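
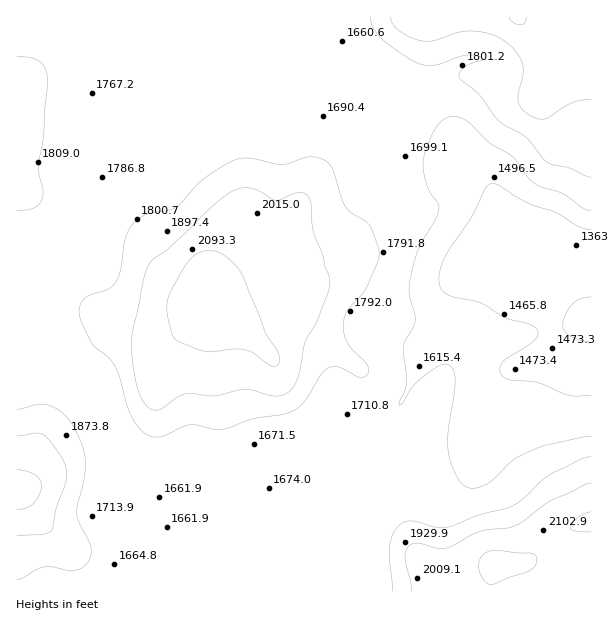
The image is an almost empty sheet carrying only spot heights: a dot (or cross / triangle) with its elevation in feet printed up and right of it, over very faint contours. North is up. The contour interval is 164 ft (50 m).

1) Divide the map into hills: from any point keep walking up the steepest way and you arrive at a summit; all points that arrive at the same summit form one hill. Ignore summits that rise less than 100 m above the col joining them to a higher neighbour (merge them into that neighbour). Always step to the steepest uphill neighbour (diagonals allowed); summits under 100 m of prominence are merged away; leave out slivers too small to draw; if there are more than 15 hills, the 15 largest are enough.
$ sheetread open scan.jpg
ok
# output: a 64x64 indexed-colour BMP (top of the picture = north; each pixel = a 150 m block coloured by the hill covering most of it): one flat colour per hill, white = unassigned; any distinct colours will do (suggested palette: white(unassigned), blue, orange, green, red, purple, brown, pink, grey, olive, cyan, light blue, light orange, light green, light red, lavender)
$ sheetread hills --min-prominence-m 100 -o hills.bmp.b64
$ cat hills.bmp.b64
<image width="64" height="64" href="data:image/bmp;base64,Qk12CAAAAAAAAHYAAAAoAAAAQAAAAEAAAAABAAQAAAAAAAAIAAATCwAAEwsAABAAAAAAAAAA////ALR3HwAOf/8ALKAsACgn1gC9Z5QAS1aMAMJ34wB/f38AIr28AM++FwDox64AeLv/AIrfmACWmP8A1bDFAERERERERERERERERERERERERCIiIiIiIiIiIiIiIiIiREREREREREREREREREREREREIiIiIiIiIiIiIiIiIiJERERERERERERERERERERERERCIiIiIiIiIiIiIiIiIkREREREREREREREREREREREREIiIiIiIiIiIiIiIiIiRERERERERERERERERERERERERCIiIiIiIiIiIiIiIiJEREREREREREREREREREREREREIiIiIiIiIiIiIiIiIkREREREREREREREREREREREREQiIiIiIiIiIiIiIiIiRERERERERERERERERBFERERERCIiIiIiIiIiIiIiIiJEREREREREREREREQRERFEREREIiIiIiIiIiIiIiIiIkREREREREREREREERERERREREQiIiIiIiIiIiIiIiIiRERERERERERERBEREREREUREQiIiIiIiIiIiIiIiIiJEREREREREREERERERERERFERCIiIiIiIiIiIiIiIiIkRERERERERBERERERERERERREIiIiIiIiIiIiIiIiIiREREREREQREREREREREREREUQiIiIiIiIiIiIiIiIiJEREREREQRERERERERERERERFCIiIiIiIiIiIiIiIiIkREREREQRERERERERERERERERQiIiIiIiIiIiIiIiIiRERERERBERERERERERERERERESIiIiIiIiIiIiIiIiJEREREREEREREREREREREREREREiIiIiIiEREiIiIiIkREREREEREREREREREREREREREREiIiIiIRESIiIiIiREREREQRERERERERERERERERERERIiIiIhEREiIiIiJERERERBEREREREREREREREREREREiIiIiIRESIiIiIkRERERBERERERERERERERERERERERIiIiIhERIiIiIiREREQRERERERERERERERERERERERESIiIiIREiIiIiIUREERERERERERERERERERERERERERIiIiIiESIiIiIhEREREREREREREREREREREREREREREiIiIiIiIiIiIiERERERERERERERERERERERERERERERIiIiIiIiIiIiIREREREREREREREREREREREREREREREiIiIiIiIiIiIRERERERERERERERERERERERERERERERIiIiIiIiIiERERERERERERERERERERERERERERERERESIiIiIiIiEREREREREREREREREREREREREREREREREREiIiIiIiEREREREREREREREREREREREREREREREREREREiIiIiIRERERERERERERERERERERERERERERERERERESIiIiIhERERERERERERERERERERERERERERERERERERIiIiIiEREREREREREREREREREREREREREREREREREREiIiIiERERERERERERERERERERERERERERERERERERERIiIiEREREREREREREREREREREREREREREREREREREREiIiIREREREREREREREREREREREREREREREREREREREREiIRERERERERERERERERERERERERERERERERERERERERERERETMRERERERERERERERERERERERERERERERERERERETMzMxEREREREREREREREREREREREREREREREREREREzMzMzERERERERERERERERERERERERERERERERERERMzMzMzMREREREREREREREREREREREREREREREREREREzMzMzMxERERERERERERERERERERERERERERERERERETMzMzMzERERERERERERERERERERERERERERERERERETMzMzMzMRERERERERERERERERERERERERERERERERERMzMzMzMxEREREREREREREREREREREREREREREREREREzMzMzMzEREREREREREREREREREREREREREREREREREzMzMzMzMRERERERERERERERERERERERERERMzMzEREzMzMzMzMxERERERERERERERERERERERERERMzMzMxEzMzMzMzMzERERERERERERERERERERERERERMzMzMzMzMzMzMzMzMRERERERERERERERERERERERERMzMzMzMzMzMzMzMzMxERERERERERERERERERERERERMzMzMzMzMzMzMzMzMzERERERERERERERERERERERERMzMzMzMzMzMzMzMzMzMRERERERERERERERERERERERMzMzMzMzMzMzMzMzMzMxERERERERERERERERERERETMzMzMzMzMzMzMzMzMzMzEREREREREREREREREREREzMzMzMzMzMzMzMzMzMzMzMRERERERERERERERERERMzMzMzMzMzMzMzMzMzMzMzMxEREREREREREREREREzMzMzMzMzMzMzMzMzMzMzMzMzERERERERERERERERMzMzMzMzMzMzMzMzMzMzMzMzMzMRERERERERERERETMzMzMzMzMzMzMzMzMzMzMzMzMzMxERERERERERERMzMzMzMzMzMzMzMzMzMzMzMzMzMzMzERERERERERETMzMzMzMzMzMzMzMzMzMzMzMzMzMzMzMRERERERERMzMzMzMzMzMzMzMzMzMzMzMzMzMzMzMzMxEREREzMzMzMzMzMzMzMzMzMzMzMzMzMzMzMzMzMzMz"/>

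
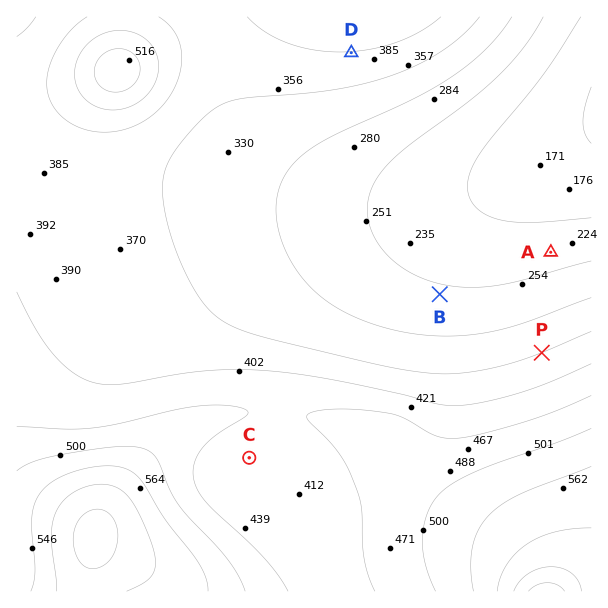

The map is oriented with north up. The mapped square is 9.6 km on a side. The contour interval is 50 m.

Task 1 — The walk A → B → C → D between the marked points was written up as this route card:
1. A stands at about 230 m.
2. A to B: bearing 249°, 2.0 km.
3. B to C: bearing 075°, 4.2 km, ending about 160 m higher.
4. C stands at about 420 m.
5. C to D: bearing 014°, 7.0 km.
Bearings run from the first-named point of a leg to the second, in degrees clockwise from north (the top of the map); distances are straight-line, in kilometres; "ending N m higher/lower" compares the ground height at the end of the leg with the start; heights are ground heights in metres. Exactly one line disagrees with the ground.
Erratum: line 3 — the bearing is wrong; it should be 229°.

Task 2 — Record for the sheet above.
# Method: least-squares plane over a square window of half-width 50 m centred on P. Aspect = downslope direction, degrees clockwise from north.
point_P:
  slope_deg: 5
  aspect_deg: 338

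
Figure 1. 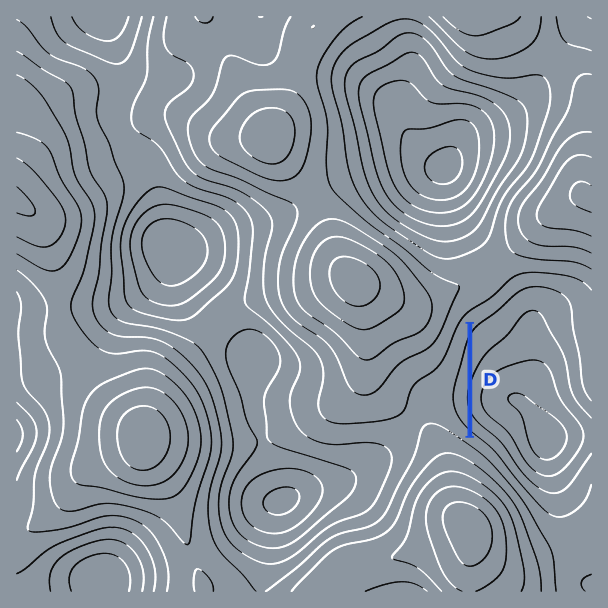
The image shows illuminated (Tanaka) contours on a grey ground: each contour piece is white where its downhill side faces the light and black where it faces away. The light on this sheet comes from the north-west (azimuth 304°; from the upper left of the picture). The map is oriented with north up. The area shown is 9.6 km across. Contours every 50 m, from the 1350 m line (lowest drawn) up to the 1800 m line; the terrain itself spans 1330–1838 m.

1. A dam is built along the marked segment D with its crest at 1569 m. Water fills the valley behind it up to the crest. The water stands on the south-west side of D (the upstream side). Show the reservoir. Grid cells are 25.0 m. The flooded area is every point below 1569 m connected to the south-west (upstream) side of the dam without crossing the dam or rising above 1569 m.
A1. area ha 40.8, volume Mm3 9.39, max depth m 66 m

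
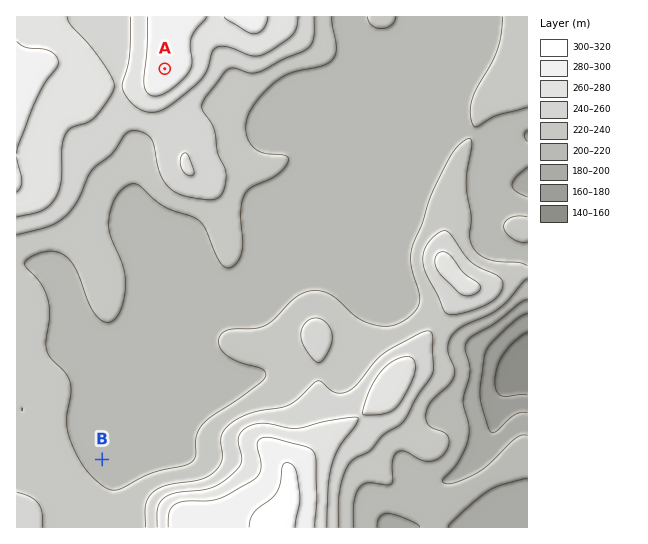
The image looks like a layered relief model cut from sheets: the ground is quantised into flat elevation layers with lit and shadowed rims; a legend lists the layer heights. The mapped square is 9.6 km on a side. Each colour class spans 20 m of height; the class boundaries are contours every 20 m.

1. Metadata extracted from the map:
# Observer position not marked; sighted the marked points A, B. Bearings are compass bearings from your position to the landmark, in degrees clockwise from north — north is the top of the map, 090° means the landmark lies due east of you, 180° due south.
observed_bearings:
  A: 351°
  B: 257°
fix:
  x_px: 222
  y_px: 432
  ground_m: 240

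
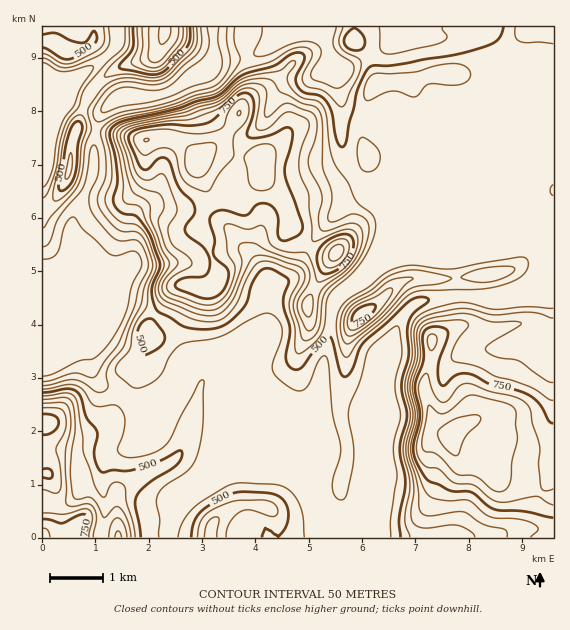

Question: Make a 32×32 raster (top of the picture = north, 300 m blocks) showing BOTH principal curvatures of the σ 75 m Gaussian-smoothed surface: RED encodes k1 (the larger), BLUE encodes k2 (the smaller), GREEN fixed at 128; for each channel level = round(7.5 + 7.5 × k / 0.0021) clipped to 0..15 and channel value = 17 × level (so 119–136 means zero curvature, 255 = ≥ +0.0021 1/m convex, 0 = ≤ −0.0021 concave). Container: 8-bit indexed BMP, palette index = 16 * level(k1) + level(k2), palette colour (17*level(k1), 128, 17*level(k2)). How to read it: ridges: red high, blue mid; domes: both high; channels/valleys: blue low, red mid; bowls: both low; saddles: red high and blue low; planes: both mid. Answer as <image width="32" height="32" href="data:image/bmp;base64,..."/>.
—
<image width="32" height="32" href="data:image/bmp;base64,Qk02CAAAAAAAADYEAAAoAAAAIAAAACAAAAABAAgAAAAAAAAEAAATCwAAEwsAAAABAAAAAAAAAIAAABGAAAAigAAAM4AAAESAAABVgAAAZoAAAHeAAACIgAAAmYAAAKqAAAC7gAAAzIAAAN2AAADugAAA/4AAAACAEQARgBEAIoARADOAEQBEgBEAVYARAGaAEQB3gBEAiIARAJmAEQCqgBEAu4ARAMyAEQDdgBEA7oARAP+AEQAAgCIAEYAiACKAIgAzgCIARIAiAFWAIgBmgCIAd4AiAIiAIgCZgCIAqoAiALuAIgDMgCIA3YAiAO6AIgD/gCIAAIAzABGAMwAigDMAM4AzAESAMwBVgDMAZoAzAHeAMwCIgDMAmYAzAKqAMwC7gDMAzIAzAN2AMwDugDMA/4AzAACARAARgEQAIoBEADOARABEgEQAVYBEAGaARAB3gEQAiIBEAJmARACqgEQAu4BEAMyARADdgEQA7oBEAP+ARAAAgFUAEYBVACKAVQAzgFUARIBVAFWAVQBmgFUAd4BVAIiAVQCZgFUAqoBVALuAVQDMgFUA3YBVAO6AVQD/gFUAAIBmABGAZgAigGYAM4BmAESAZgBVgGYAZoBmAHeAZgCIgGYAmYBmAKqAZgC7gGYAzIBmAN2AZgDugGYA/4BmAACAdwARgHcAIoB3ADOAdwBEgHcAVYB3AGaAdwB3gHcAiIB3AJmAdwCqgHcAu4B3AMyAdwDdgHcA7oB3AP+AdwAAgIgAEYCIACKAiAAzgIgARICIAFWAiABmgIgAd4CIAIiAiACZgIgAqoCIALuAiADMgIgA3YCIAO6AiAD/gIgAAICZABGAmQAigJkAM4CZAESAmQBVgJkAZoCZAHeAmQCIgJkAmYCZAKqAmQC7gJkAzICZAN2AmQDugJkA/4CZAACAqgARgKoAIoCqADOAqgBEgKoAVYCqAGaAqgB3gKoAiICqAJmAqgCqgKoAu4CqAMyAqgDdgKoA7oCqAP+AqgAAgLsAEYC7ACKAuwAzgLsARIC7AFWAuwBmgLsAd4C7AIiAuwCZgLsAqoC7ALuAuwDMgLsA3YC7AO6AuwD/gLsAAIDMABGAzAAigMwAM4DMAESAzABVgMwAZoDMAHeAzACIgMwAmYDMAKqAzAC7gMwAzIDMAN2AzADugMwA/4DMAACA3QARgN0AIoDdADOA3QBEgN0AVYDdAGaA3QB3gN0AiIDdAJmA3QCqgN0Au4DdAMyA3QDdgN0A7oDdAP+A3QAAgO4AEYDuACKA7gAzgO4ARIDuAFWA7gBmgO4Ad4DuAIiA7gCZgO4AqoDuALuA7gDMgO4A3YDuAO6A7gD/gO4AAID/ABGA/wAigP8AM4D/AESA/wBVgP8AZoD/AHeA/wCIgP8AmYD/AKqA/wC7gP8AzID/AN2A/wDugP8A/4D/ALi253D4t4R3hZbohmV2lZZ2d3eHh4WVpYR1dYSEhIWFlZT5stWldYeGlMnXpqfJl4aHh4eHhJbImId2lpeGhpeUspKTtpV2dneFhKa4uLiWhoeYh4eFdManlnWHqKenl8mlhJSotqeGhYaGhIR0hIaHh5iHd3Zitaenl6a5l4d3yZWldIaGp9eohYeHh3eHh4eHl4eHdYHXlqenp5eHdoe0lYV1hXV1dseXhod3d4eHd3eHh4eEovqXuIaIh5eGhri3lJaYhnd1l6eGh4d3h4d3d5eHh4WB2Mi5h4eHmIeG2smEhZiGh3eGp4eHd3d3h4eGl4d3d2Cl55enmJiYh4W3+KWFl4aHh4aXh3d3h3eHh3anhneGgOfVdZioqKiolXW2tYOVloeGdpeHh4eHh4eXhaeWhoWh+qWEuId2hoV1cpOVhMipmIeGh4eHh4eWp5Z0tqaFhoHmxoSXhnaGhnZ3hoZ0hra2hnZ2hod3d4XHtnG1xXR3YaX3dHR1doeHh4eHd3ZzttqnhoaFhIZ3dIX3krP1cnOByPumhoeHhoZ2h3d3d3OV6IOElZaWhXZ1dPijsPrIgoDVyNfYx8fYyLaHd4d3dnO0s4aXuaaUloS1+5SQ2Pj3gYCBg5Rzc4OUhHeHh4eHg6X56tjZyYR0hYPm03CAg/jllKSTk5ODg4Z3h3eHd4d0Y6XHlZbppmNkYoL2toCBo9f499bn+PjYlIeWhoiGlmRSpKOFpqa1k4ans9j8toGFg4NzdHODhKW1h7eFh4aWdHPIqZe3hnSVybmksvr3k4WHh3d3h4d3hoaHx3SGhZeVpNiYqKZzl4WWqKhxg9a2hIeHh4eHh3d3h4fWg4OWqJakhoWVppaohoa3l4ZzpZWGh4eHh4eHd4eHhuL3kKantpZ1lpanl5aXppeXmIaGdYeHh4eHh4eHh4encPmScoW2x4OXuJZ2hqindpeGhpWVhoeHh4eHh4eHh5Zw96RwdafXc5bKqIaGqKiHdoaFlcqVh4eHh4eHd4eHh4H3tHCWyeq1xai4l5S4x6eHlnKWuJWHd4eHh4d3h4eHg9b4wPb5+fjXlpbFtHCmuLmXcaeGdoeHh3eHh4eHh4eHkfRgkZOElqa3xub7g4O5ubeRppZ2hoaHd3d3h4eHh4d09bVxcXBwcJV1pvrGk7WFtoKmx3aGp3WFhod3d3d3hoSR9qRyk7KAgWFzx9fGpGJzdITax8e3tse2hod3h3dxxoCQ9vb56oSBdXKyg6X4pnR1ccSGh5e3uLeWh4eHd+bp58aAhMf4uLSChbaEcrbno7PYpXV1hXV1hpeXloaGloWG2YCFqNnaloCWyZh1hIR0lOiGhnd3h4d2h3aoqKc="/>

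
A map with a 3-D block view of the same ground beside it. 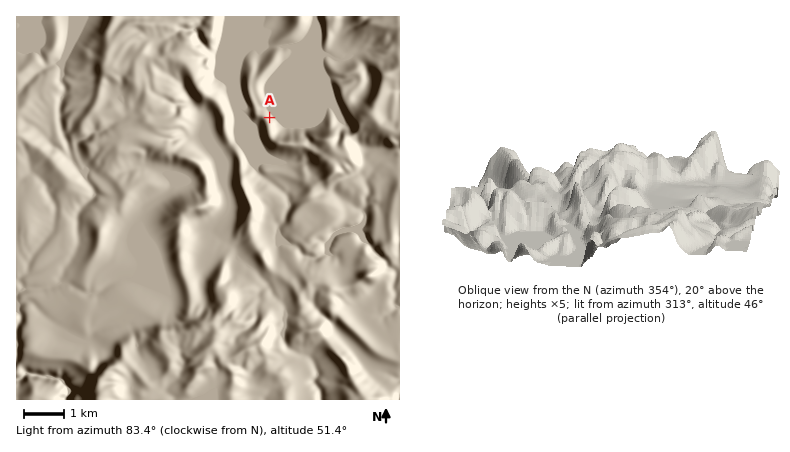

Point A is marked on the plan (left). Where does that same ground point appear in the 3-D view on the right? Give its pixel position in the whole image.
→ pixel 554 230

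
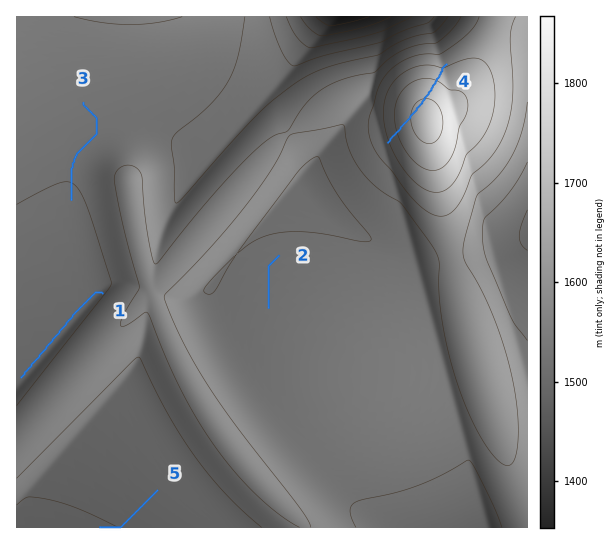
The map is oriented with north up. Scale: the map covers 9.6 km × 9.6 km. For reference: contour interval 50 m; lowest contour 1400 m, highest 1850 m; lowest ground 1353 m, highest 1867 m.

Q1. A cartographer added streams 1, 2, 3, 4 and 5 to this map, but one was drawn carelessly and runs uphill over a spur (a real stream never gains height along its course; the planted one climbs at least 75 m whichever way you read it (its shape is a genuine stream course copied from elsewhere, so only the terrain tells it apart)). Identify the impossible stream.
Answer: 4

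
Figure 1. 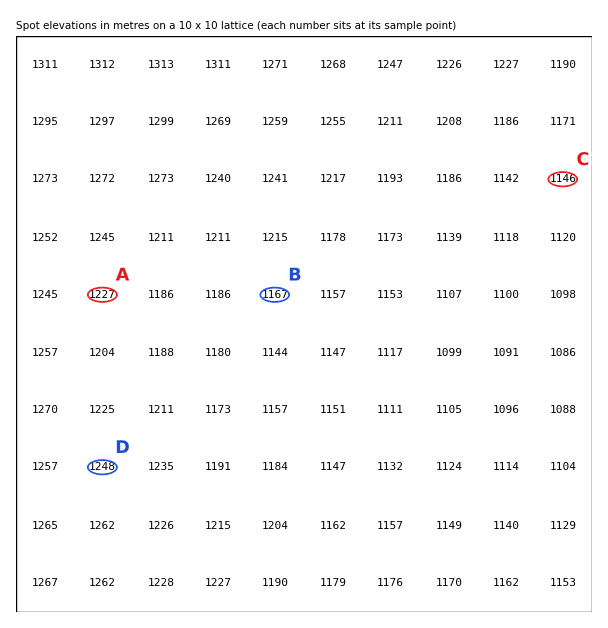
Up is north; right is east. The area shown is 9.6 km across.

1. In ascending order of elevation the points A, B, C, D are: C B A D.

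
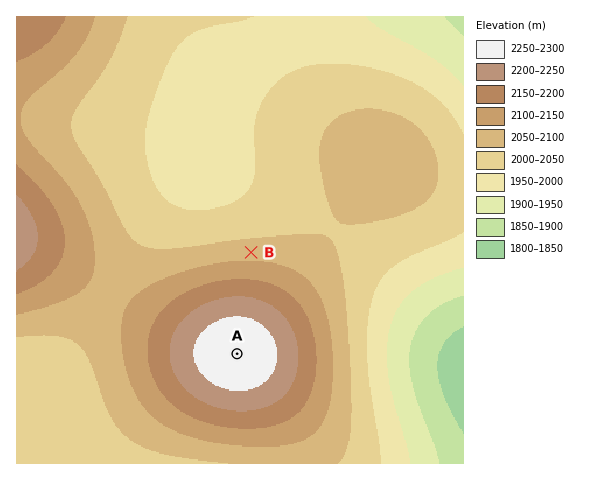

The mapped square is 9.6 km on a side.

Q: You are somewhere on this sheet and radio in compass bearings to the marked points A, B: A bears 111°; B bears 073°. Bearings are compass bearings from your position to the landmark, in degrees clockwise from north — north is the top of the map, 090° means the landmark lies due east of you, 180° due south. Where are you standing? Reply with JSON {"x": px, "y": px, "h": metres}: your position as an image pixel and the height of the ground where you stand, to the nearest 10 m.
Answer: {"x": 96, "y": 300, "h": 2090}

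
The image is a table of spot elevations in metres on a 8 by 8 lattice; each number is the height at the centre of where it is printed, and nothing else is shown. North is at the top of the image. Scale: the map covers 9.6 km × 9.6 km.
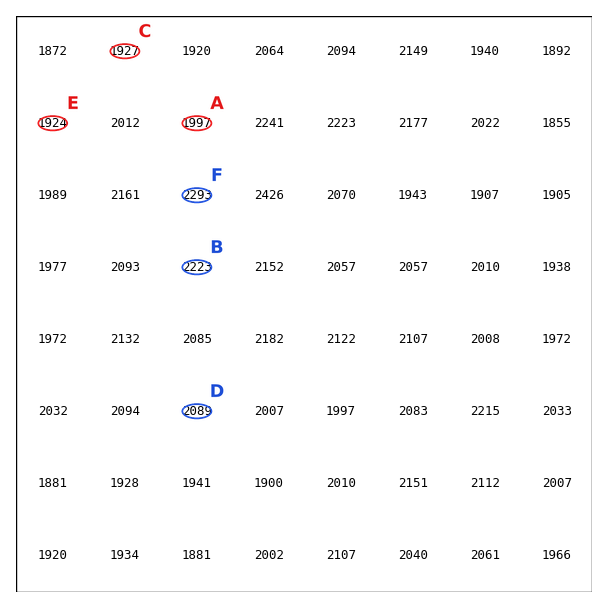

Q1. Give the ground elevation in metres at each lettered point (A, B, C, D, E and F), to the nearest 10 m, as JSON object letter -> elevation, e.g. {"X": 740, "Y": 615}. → {"A": 2000, "B": 2220, "C": 1930, "D": 2090, "E": 1920, "F": 2290}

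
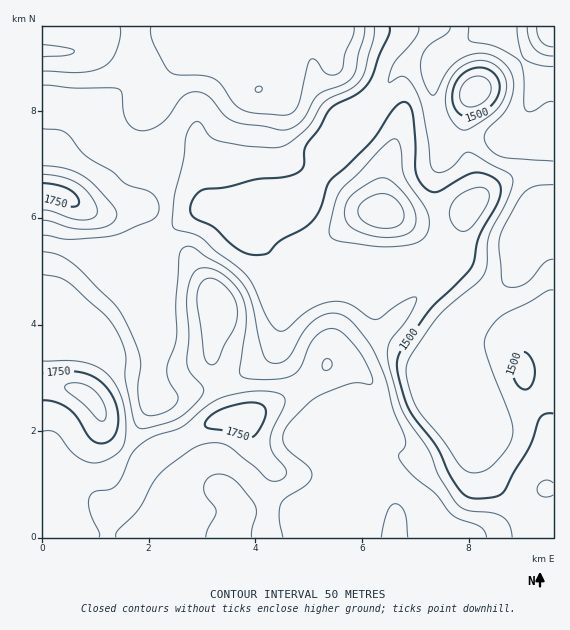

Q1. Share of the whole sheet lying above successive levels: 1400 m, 95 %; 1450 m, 86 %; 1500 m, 75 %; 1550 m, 60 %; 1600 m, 45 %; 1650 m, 28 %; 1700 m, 9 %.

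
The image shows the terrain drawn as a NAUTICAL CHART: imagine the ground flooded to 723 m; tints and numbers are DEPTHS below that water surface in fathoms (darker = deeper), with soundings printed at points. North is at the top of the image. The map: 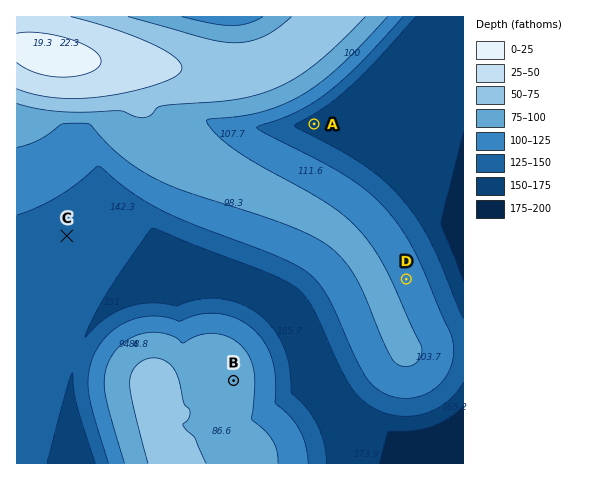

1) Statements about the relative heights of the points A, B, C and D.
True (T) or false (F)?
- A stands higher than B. F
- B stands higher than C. T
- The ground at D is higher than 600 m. F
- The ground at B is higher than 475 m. T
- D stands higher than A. T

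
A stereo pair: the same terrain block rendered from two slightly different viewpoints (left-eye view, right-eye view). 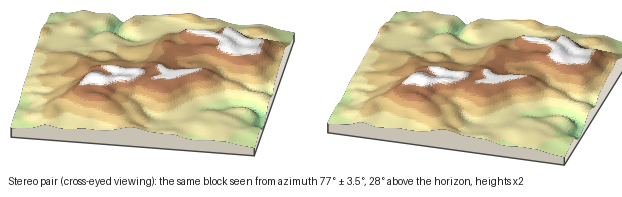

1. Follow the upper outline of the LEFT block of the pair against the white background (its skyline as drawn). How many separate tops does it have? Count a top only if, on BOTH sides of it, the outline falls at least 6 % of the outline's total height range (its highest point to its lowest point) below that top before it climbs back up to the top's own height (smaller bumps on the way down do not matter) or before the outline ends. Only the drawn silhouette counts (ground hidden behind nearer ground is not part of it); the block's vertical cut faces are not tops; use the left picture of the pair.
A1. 2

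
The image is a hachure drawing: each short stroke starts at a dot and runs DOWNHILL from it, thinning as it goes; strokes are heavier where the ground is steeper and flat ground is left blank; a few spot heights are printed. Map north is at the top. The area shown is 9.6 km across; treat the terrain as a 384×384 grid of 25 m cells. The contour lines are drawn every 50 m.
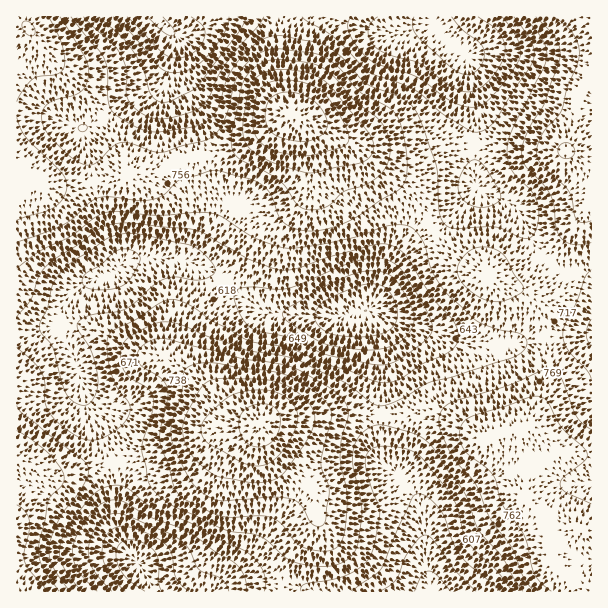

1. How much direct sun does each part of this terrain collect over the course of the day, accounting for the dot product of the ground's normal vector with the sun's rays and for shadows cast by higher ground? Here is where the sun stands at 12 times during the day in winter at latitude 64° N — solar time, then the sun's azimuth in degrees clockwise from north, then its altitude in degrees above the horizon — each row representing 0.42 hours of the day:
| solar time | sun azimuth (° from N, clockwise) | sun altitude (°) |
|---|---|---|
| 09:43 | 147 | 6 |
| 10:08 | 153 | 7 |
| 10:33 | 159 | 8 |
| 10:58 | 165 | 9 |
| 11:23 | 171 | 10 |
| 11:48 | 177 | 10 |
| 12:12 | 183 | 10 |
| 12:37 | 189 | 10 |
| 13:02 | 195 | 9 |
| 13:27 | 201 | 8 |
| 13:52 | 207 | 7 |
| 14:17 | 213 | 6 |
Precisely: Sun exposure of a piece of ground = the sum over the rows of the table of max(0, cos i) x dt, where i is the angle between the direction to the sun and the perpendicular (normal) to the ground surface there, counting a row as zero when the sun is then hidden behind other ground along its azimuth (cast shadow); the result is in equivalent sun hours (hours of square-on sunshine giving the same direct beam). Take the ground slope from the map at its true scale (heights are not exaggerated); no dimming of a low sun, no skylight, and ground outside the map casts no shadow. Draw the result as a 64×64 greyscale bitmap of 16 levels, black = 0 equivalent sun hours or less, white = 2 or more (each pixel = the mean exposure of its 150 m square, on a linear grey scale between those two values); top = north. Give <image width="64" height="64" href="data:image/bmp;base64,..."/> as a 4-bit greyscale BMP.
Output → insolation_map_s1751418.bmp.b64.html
<image width="64" height="64" href="data:image/bmp;base64,Qk12CAAAAAAAAHYAAAAoAAAAQAAAAEAAAAABAAQAAAAAAAAIAAATCwAAEwsAABAAAAAAAAAAAAAAABEREQAiIiIAMzMzAERERABVVVUAZmZmAHd3dwCIiIgAmZmZAKqqqgC7u7sAzMzMAN3d3QDu7u4A////ADIREQAAAAEliaqZh2VVVVZ4iaqrqph2eJmqvMzMuodkIRERERERESV4iZmYh3ZniavMy7uph3eJqqu7u6qYdlQyIREiIiIiRWZ3iZmYh3irzd3Muph3iJmru7upiHZlVFQzMzMzM0VnZmeJq7qYiazMzMuph3iJmaq7uph2ZlVVdlVVVVVWeKqYiJq8y6mZq7u7qYiIiImZmqqqqHZVVneHd3ZmZ3ib3cu7vN3LqZmaqqmHd3eIiIiJmqqpdlVniGeIiIiIms7//u7u7cuqmZmZmHZmd3iIiIiJqpl2VWZmRXiZmZm87//////tzLqpiHd2ZmZ3eIiId4iZmHZlVUQ0V4qqq73v/////tzMu6mHZmZmZmZ4iYh3eImYd2VDIiNGiru8zd3d3u7dy7u7qYdmZmVURWd4iIiIiIh2VDIiNFeKq7zdzLqru7u7u8y6h3ZmVUM0VniJmYh3ZlVEMzNFZ4iZq8y6mIiZqqq7zMqXZlVEQ0RGeJqqmHZURFVVRGd2ZmeJqphmZ4mZmavMuodlRERERFZ5qrqphlRFVmZmd2VERWZ4dmZ3iZmau7u6h2VERERWZ4mqu6mHZlVmd3dmVDIiNFZmZ4maqpq7u7qYdlVVVniZmZqrqod3ZmZ3d0MiEREjNFVoiZmZmaq7uqmHZmZ4m7uqqZmZh3d2ZmZVEREAARIzNFZ4iIiIiaqqmYh2aJq8zLuph3d3d3d2VDIBEQEREiMzRFZmZ3d3iIiJiHd4mqq7qZdlVVZmd2UyEQERESIjMzM0RERVVWZmZnd3d4iIiImHdlMiM0VVVDIRISIiIzREREQzMzNERDNFVVVWZmZmZmZUMhERIjRDMyIzMzMzNFZlVEMiIzMhERIiIjNERDM0REMhEAARIjNERFVVQzM0Z4d2VDMyIhAAAAERESIiIRIzMhABEBERI0RFZmVDMzV4qph1QzIRAAAAAAAAEREAERIiEREQEREjREVVVEQ0Rnm7uodTIRAAAAAAAAAAAAABERIiIRERESM0RTMzREVniau6hkIQAAAAAAAAAAAAABERESIiIiESIjMzIiNFZnd3eIhkMQAAAAAAAAAAAAAAAREREjMzIiIiIiIiI1Z3d2VEREIQAAAAAAAAAAAAAAABEREiNERDMzMyIjMzVniGUyEREQAAAAAAAAAAAAAAAAERIjRVVVVVREQzVERWd2UxAAAAAAAAAAAAAAAAAAAAASM0Vnd3eHdlVVV2ZVZlQhAAAAAAAAAAAAAAAAAAAAESNWd4iYiIiHd3d4iHVEMhAAAAABEAAAAAAAAAAAAAEjRniZmZqZmId3iImYdUIhEAAAARERAAAAAAARERESI0V4mruqqqmId2d4iIh1QyERERERERERAAABNFZmZVVVV5qqq6qZmId2VWeHd3ZUMiERERERESIiEjVneJmYiHeJqqqqmYh3ZlREVnd3iHZUMyIiERESIzV4iZmZqqqqqqqqqZh3dmVURERWeImaqYdkMzIREiM0aJqqu7qru8zMy6mYdmVVVUM0VWZ5mqu7uYZUQzM0RWeJqqqru7vMzMzLqHZVREREQ0VneIqrvN3LmHZmZmZ4mqqqqqqrzN3dzMuYdUQzMzMzRXiaq7vM3dy7qpqqqqq7uqqqmrzN3d7cuphlQyIhEiNFeau7vMzdzM3d3d3My7qpmZmqvN3Mzdy6h2VCEQARIkV4q7qru7zM3u///t3LqYiHeJq7vMu7u6mHZUIQABEjRWeJqJmqqrzd7//+3LqYh3ZniaqqqpmZmYdlQxEAEjNFZmeHeJmZq83e7cy6qZh2ZmZ4mZmZmZmYh3ZDIRETRWZmZnd3iIiJvMy6qZiIh2Zmd4iJiHiZmZmHZlQyI0VniHdmZndmZneaqph3eIh3eIiZmIiHeJmqmHZlVURWZ4mZmXZmZlVVVWd3dmZ4iIiaq7upiIiZmamXZlVmZneIq7uqh2ZlQzMzRFVVVmeIiavN3MqpmqqqqYdlVWZ3d3iru7qYdlQyESM0RERFVneJq83d3Mu7u7qYdlVEVnd3d4mqqZh0MyEREjMzMzRFVWeJvd3d3cu7qYdmVERVZmZmZmd3dlMiERIiMyIREiIjNGerzMzMy6mGZVVERVVWZVVEREREQzIiIzMyEQAAAAATRomru7u6hkMzRERERVVERDMzIiM0MzNFVUMQAAAAABI1Z4mamYdUIiI0REQzMzMzMyIiI0RFVmd3UyEAAAAAEjRFZ3h2VDIREiNEMiEREjMyIiI0RWZ4mZhkIQAAAAASM0RVRDMiIRAAEiMiEAASIzMiNFVXeJqqmGQzIQAAASM0RDIRARERAAAAEREAAAEiMzNEVmeJmqqHZVVCEAARI0QzEAAAABEAAAAAAAAAARIjNERWd4iamYdmZlMhEREjMyEAAAAAAQAAAAAAAAABESIjM0VmeIiHZlVVQyEAASIhEAAAAAABEAAAAAAAABERESIzNFZ4h2VEREMyEAAAEREAAAAAAAAAAAAAARERIiIiIzNEV4iGUzMzMiEAAAAREAAAAAAAAAAAAAARIzMzQ0RFVVVoiHVCIREREAAAAREQAAAAAAAAAAAAASI0RVVVZ3d3ZniHUyIRAAEAARIzIhEAAAAAAAEQABIiM0RmeHeJqqmIh2QyIREAAAASNVVDIREAAAAAEjMzNENERXiZmrvMuph1MiEREAAAASRnd2VDIhAAABI0VmZmVEVWeKqrzdy6h2"/>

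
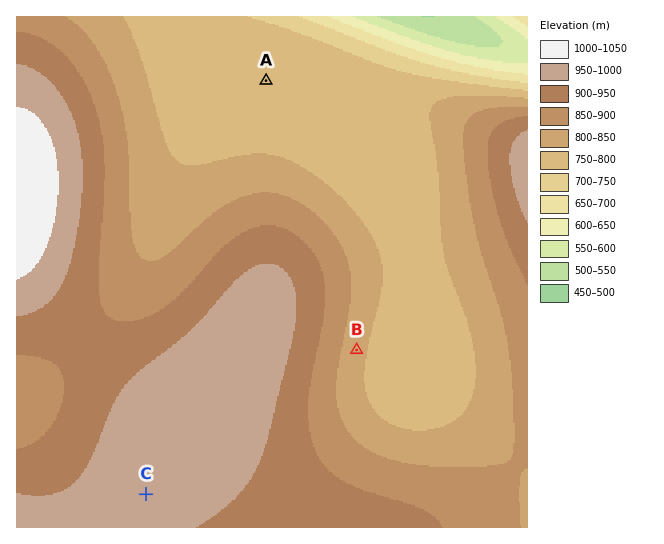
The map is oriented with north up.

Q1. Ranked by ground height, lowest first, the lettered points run A B C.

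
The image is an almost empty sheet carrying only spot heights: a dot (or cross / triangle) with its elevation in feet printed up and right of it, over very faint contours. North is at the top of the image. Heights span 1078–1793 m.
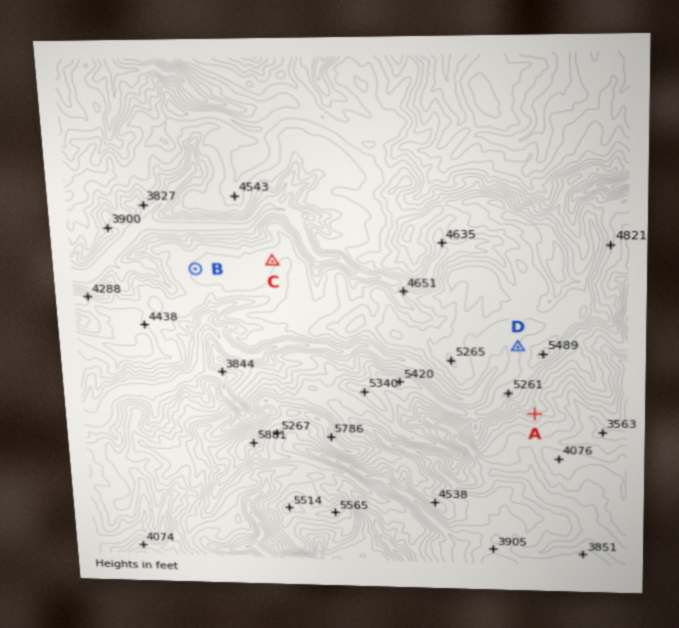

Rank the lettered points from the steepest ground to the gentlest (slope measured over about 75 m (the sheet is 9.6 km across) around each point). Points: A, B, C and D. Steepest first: A D C B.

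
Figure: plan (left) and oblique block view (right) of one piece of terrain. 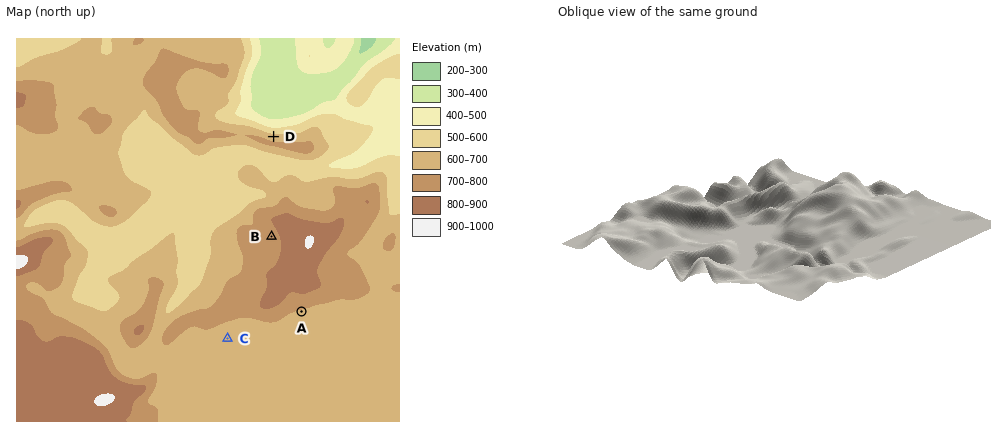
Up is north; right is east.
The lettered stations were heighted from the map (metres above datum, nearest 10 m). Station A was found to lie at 690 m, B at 740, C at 650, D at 640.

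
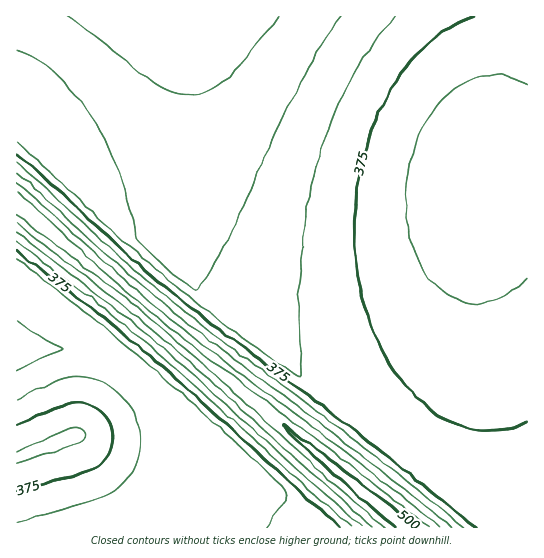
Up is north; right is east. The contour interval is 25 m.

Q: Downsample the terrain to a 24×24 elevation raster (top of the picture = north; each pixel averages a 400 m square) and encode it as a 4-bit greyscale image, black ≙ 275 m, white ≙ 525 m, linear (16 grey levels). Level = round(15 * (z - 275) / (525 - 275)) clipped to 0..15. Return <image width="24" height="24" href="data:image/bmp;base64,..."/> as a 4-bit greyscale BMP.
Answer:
<image width="24" height="24" href="data:image/bmp;base64,Qk2WAQAAAAAAAHYAAAAoAAAAGAAAABgAAAABAAQAAAAAACABAAATCwAAEwsAABAAAAAAAAAAAAAAABEREQAiIiIAMzMzAERERABVVVUAZmZmAHd3dwCIiIgAmZmZAKqqqgC7u7sAzMzMAN3d3QDu7u4A////AFRERERERFVovtp2ZmVVRERERFac7JdmZnZmVERERGnNuWZmZod3ZURERpzbhmZmZneHZUNEesynZWZmZlZmVDNHrLllVmZmZkVVVDV6y4ZVVmZmZjREQ1i8p1VVZmZ3djMzNYu5ZEVVZmd3dzM0abuFREVVZnd3dzNHm6dTNEVWZ3d3dzV6ynQzNEVWZ3eIiFi8lkMzNEVWZ3iIiJzJZDMzNEVWZ3iIiMyWQzMzM0RWZ4iIiLlkMzMzM0RWZ4iJmIVEMzIiM0RWZ4iJmFRDMyIiMzRVZ3iIiERDMiIiIzRFZ3iIiEQzMiIiIjRFZneIiEMzIiESIjNFVneIiDMyIhERIiNEVmd3dzMiEREREiM0RWZ3dyIhERERESIzRVZmZg=="/>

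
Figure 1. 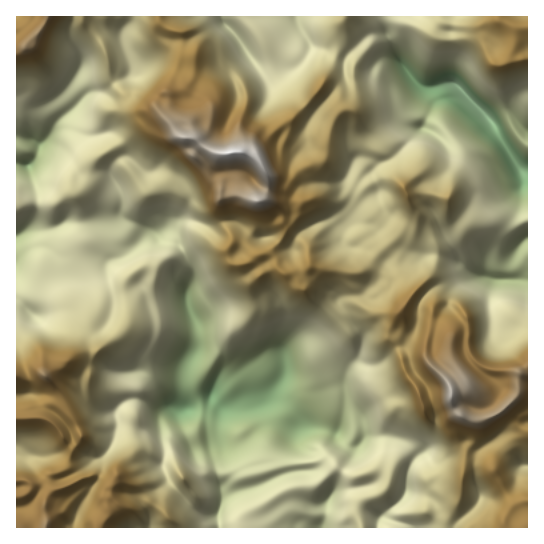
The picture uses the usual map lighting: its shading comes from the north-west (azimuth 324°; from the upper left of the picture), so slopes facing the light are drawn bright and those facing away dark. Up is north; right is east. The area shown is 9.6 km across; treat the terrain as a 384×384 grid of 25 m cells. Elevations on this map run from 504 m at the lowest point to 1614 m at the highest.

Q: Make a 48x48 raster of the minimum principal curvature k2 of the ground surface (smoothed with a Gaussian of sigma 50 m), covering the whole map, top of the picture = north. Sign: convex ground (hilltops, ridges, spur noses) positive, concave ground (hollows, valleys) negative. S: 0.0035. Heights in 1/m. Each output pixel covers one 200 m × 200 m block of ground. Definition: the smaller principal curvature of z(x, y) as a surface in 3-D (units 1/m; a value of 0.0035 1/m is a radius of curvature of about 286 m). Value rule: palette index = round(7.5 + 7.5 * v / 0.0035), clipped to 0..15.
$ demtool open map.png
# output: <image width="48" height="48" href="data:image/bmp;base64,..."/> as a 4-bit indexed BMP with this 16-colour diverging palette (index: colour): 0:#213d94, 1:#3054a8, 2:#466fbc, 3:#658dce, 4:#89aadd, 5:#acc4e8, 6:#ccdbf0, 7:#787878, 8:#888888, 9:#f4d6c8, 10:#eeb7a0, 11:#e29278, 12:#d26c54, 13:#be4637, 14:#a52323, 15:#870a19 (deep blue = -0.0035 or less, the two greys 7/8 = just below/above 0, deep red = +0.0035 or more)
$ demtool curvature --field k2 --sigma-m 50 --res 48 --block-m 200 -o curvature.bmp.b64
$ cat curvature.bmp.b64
<image width="48" height="48" href="data:image/bmp;base64,Qk32BAAAAAAAAHYAAAAoAAAAMAAAADAAAAABAAQAAAAAAIAEAAATCwAAEwsAABAAAAAAAAAAlD0hAKhUMAC8b0YAzo1lAN2qiQDoxKwA8NvMAHh4eACIiIgAyNb0AKC37gB4kuIAVGzSADdGvgAjI6UAGQqHAHV3QGhmVieYdTSXd3dnRYZzMzVWcWdYZzVmgEaHhyeHQwKIdneHU3hSFHilZgZndlF1RQaHVHeDSVBXd3ZlMHl2gBZUaFA0d1c3ZSJzNURBeFJCNoh4gDRGmARmZ2BWNndEJnBpd3UKdUV3YyVmdEhkaAeVaDKHNlNocyVLZlJJVkZ4eHQzWFV4eBSFWEO4MDMSRCAGZmNWJVZniHdmeINXiGJFRlOXM1ZkRUYDeJN0NVZmeHZWh0Mmd1UzRFE1VkVVcrVDVnJ0Z2aHaHZVUzc0MzQ1dCMCaGVXJGVjZVJ0h2aId2ZkRUdFZmRiZXpxNYdzSGVDmWNEVnVWZ3dneFc2mEaAimV3NXdGdjZjVTRFRlVmZmZ4iGVWeChQhCQmhAAUZFdnVpVmdTd2Zmd3d2V3dScTlXdjaWN2VWZWeXdldzeHd1Z3d1aHZGYEdJdEZkPHVVczI1dlZ2VniGRnd1WGVYBHV3JGeTd2iFRGZXZlV3ZlZ3N4h2RUNlCUZzVFY0eWiFh2d3dlRXZlRVR4dnY2QzR0dFMzNlaFVVZmeGh2RWiHdVRXZngmp0N0hWJGQ2U0VVRGiGiGRFmIh2VFZnc0dVB1l4M3ZWM2d3dGiGiFJVd3iGZlZ3VmV3BkdJMnh0Rnd3hld2d0F1VmiGVmVmZ3WKB2F4Mol2d4h3h1d2ZjN1ZVZzWHVlZVRZIJN2U4l3d3d3dmZndTNXd5ZTeYZWdVZFghQ1ZFVGd3d3dXhnc2JXdlhWdlZ3eFZlWHZTESJGiHd3dVeIhXJYmXRXZZd3eHVmVnY1Znd2eHd3dkJYeENYhGhlRIVWZmZmVFVHVmRnd3iIh3Y0RRZnh1RVNIZVVnd2doR3ZnUgVmeId3hkRUhzWEEBcFZmeGd3dlSId3hDJTJFVmVFVUQBEBRWdQFWZmZ2d0VYeHZoNoVWZlV2VURXU1dTV3Y1Z4ZVdic2iIZYVYeId1WIZnNKhXymSIllZmVHc1tkdmZXRWiYdkaId3Fmd2Y0U2h0Z1NZVWp1d2VINnh3hjd3dzF2ZkBmRTIyZlR5VEZmh2YzF3hmY2hVUwVjIgWGJniEN0VmeGVohnQTFXd4dkRFM2lGdldzRXeWNmM3iYV3Z3AoY3d3eGVVZkVWaIlSZVZ1V4ljinN4iBB0Ikh1REVneZh0NWdEdFh0ZmeGRRZ3dAZnaCZ3ZEaHZlZVF1ZGZDd1ZlZUEXh3YRc4eGNmZ2d4iHdYNHBXiBV2eGZndIh3IGVnZXcliGV6dlZ5cWMWdUB4mmdnZldyBFV3d0ViQ3VHZ2Z4gXYlZXcHd3dnZWdAaGRXd4RVVkVFmHdocoU1VnpTVmZ2ERAGh3VEVnckaFNDVWZVRXJGRGiBZVdgJlE3aIdnZ3dCWHRlRWdmZkBndEZRdjYgeHVFe4eJp2YzWGNmVomGdQV3eDRFN3QFZ3ZEZmdoh1QlZ0R3dUSHgBeHdzZ3VIVGWZdWdmdkeFJHZURYd5dmIHiHdUiHdlJmaXVXdmd1VGMoV2RHhmdkBnd3dGZ4d3R3ZoZXd4dw=="/>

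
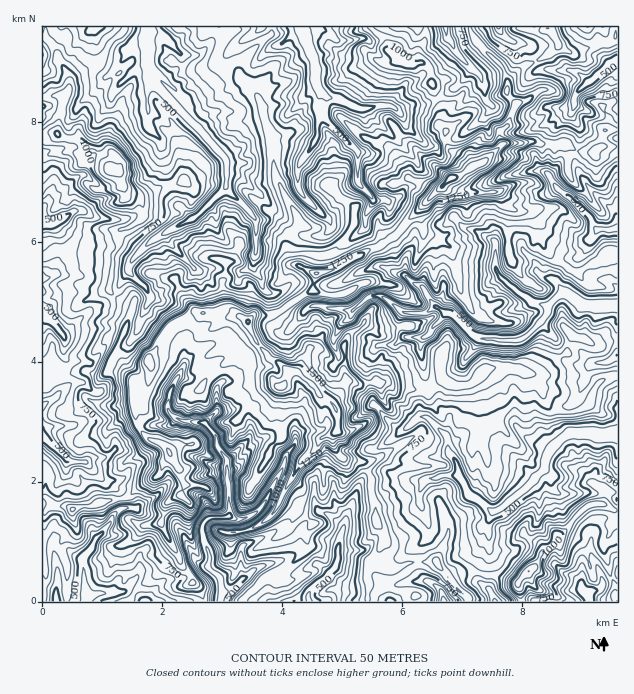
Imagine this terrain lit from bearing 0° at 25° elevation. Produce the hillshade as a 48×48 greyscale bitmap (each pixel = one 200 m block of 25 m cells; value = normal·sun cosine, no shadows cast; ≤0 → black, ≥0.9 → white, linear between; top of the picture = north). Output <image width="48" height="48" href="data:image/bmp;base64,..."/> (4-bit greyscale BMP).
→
<image width="48" height="48" href="data:image/bmp;base64,Qk32BAAAAAAAAHYAAAAoAAAAMAAAADAAAAABAAQAAAAAAIAEAAATCwAAEwsAABAAAAAAAAAAAAAAABEREQAiIiIAMzMzAERERABVVVUAZmZmAHd3dwCIiIgAmZmZAKqqqgC7u7sAzMzMAN3d3QDu7u4A////AFVmRGgSIAVn2iAASXdmRayQHaIAAEaDeUVWQkZCMUp1q2MRGJhmRHlAaoM1ADVSaFVmQhNSIrtQJYhjE6h2VVQEuXisk0ETJXRkdBEzBYggECVTIXeHV4eJmqur2CAUE2UgmGEBGTcAAREkJFd2V4rJeKl2mxEkQ0QBOmEAVQYpUgI0MzdTaImoZ5mHnbckZCEAAVdyMAC/ylAzZSVViaqIh4vMze5BRTNhAEmXAAAKArIUdSJnmIppq4a97e20N5raljIDQCAEADsDQBBYmImaq2A73NzKeazM7IUAVWNmQQtAMxAnmIjMpRIUq7l5vIvMt1ZiBWqWeQCgAwAFVlNpkTVESIZ6vKuIZnVWF2SBaVCjAAFHM0RGQkdkNoi92tYhJIMCiVOQB5AJAAFXdkVoNWdTZYze64RlMhAI7tpAA2QGYAAAaYVlNmZXZDirqjV3ZABr7+0DACUhVTQhRJpzRWVnIAABFFVURBJWkgAWUkMhM2aqISYiNFVSEAAABFh0ZkRUUAACVDABJZVHABABEjQyIjRkRDZ5dUZiCGMEZSABS8YgAjNBMyNDNGaKUmRnQVpiCYcWdmhkrNqoh3l1qlREV3iKpol2hqx1IndEZ3vrqbvO24t3rbu6qpd4q5qoeqzJUmd2ZI79l6iL3KuobP///MlTR6uoipvcZVZmQ83t2clFiqrcmt3M7tdlZbhYiJfMplRUNZit7L9yV4bP1gAAbZfMyoIliKa83Hd1i4Y77r7Xm6edkAA1SJzd3DRUZ5ic297d/+1xVACupDdhAImbk52peFZ2VayXe////uu1AAAEIDcABpzJIVkwEniId61Ta+3N7rZ3M1hAF3EBR3uhJ0EBIkd3eHt6zLeIjqdFumNYdyARVlgAdgBnU0VneEbe7WWaWpis7skxAAAiVlUnUAWrdpmHd0GN7KzciHjN3t3XEAMkd2RXMkZ8zNyod3EEre7aupmprMrcphNYl1FDJFU3vYiql2QAKM7M23qYu5iMzFE2cgAAJERlJjFGQgJEMRrO1Vh9xjiO3JIAAAACWImhIzMAAAJ2QQCeg2StQDzZVYkQAAAFessQMyQhADe6c1JKaFW7NYriI2uyAASZiKACASISIlesuZdomGiavMiYyq28ogBHhxBAASERWKmcu7qmZmho3dysvNvO2lAAIANBIBFHvdu7q7yTRFhTzN1WjMzJ3/0xABRoZFWL/9vKi8sxJGhia9UoqspGz/+nebvMlrrM3sqonLUzRGq3a3TNrMVZiu7oq87aqbq8raiHqmNGZXirmX3bzHebub3GN4vIqnham7iJp0RFRYdpmKlCZCR7zLlaQhOqu6tnmLiJdDRVR4dVliAAACJIu8dsx1Rt7cu4domHQzRWepiGhSAQAAOJrIWqvdpGzZnJdXh2R4dombqqdmUyECa7ySLMiGUQWmq6pmh3iGd4qJyqdIl4Z6q8sQndpiA0EWqbuTV3hDR2inipZ5eInLycUY3XVUeqUXqKujJ3QlNkW5KJeXRjvbx7JM2xEkvMpg=="/>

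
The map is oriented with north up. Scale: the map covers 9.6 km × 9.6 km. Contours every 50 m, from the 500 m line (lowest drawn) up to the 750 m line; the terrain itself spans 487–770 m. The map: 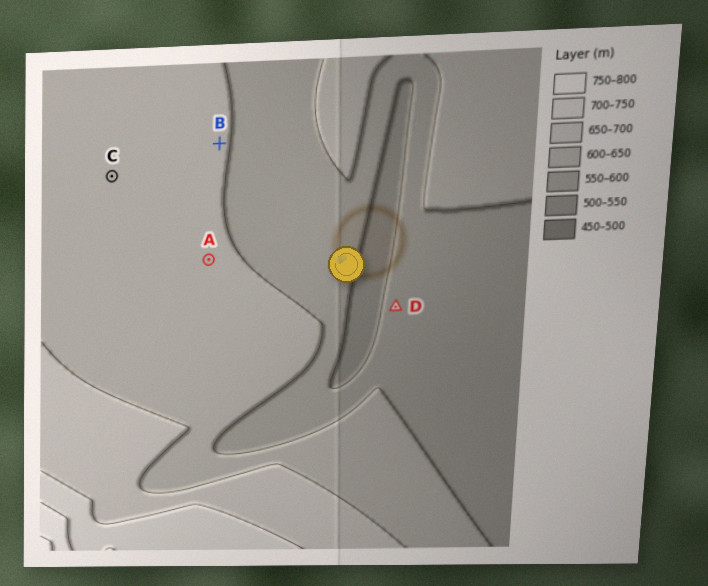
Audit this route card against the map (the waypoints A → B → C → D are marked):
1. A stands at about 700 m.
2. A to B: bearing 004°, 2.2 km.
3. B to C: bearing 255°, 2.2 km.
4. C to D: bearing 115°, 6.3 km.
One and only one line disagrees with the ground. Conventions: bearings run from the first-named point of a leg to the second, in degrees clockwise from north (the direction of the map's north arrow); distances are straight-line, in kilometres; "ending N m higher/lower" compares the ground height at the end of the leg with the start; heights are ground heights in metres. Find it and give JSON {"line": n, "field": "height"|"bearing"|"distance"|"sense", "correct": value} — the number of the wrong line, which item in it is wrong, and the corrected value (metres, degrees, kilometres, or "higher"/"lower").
{"line": 1, "field": "height", "correct": 550}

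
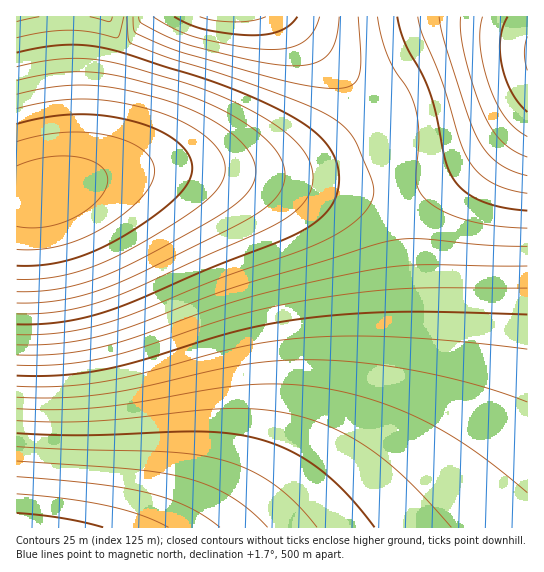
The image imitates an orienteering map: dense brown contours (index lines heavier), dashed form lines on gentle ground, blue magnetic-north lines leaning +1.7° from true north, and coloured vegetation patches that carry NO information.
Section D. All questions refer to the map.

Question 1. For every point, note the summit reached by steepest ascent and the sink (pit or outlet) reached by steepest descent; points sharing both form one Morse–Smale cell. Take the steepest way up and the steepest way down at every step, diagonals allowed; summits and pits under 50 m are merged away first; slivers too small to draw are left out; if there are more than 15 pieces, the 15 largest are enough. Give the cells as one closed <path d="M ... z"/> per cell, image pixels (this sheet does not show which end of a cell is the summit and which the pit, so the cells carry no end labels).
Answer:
<path d="M125 16l-109 1 0 510 275 1 38-32 35-39 17-27 16-39 8-45 0-65-9-91-39 1-91-15-60-7-69 2-66 14 14-8 8-8 11-23 11-68 9-35z"/><path d="M527 109l-20 23-40 32-36 17-35 9 9 91 0 65-8 45-16 39-17 27-29 33-42 38 235-1z"/><path d="M286 16l-160 0-2 27-9 35-11 68-11 23-8 8-14 8 66-14 69-2 60 7 91 15 38-2-4-39-8-37z"/><path d="M527 16l-240 1 96 96 8 37 4 37 4 2 32-8 36-17 26-19 32-32 3-4z"/>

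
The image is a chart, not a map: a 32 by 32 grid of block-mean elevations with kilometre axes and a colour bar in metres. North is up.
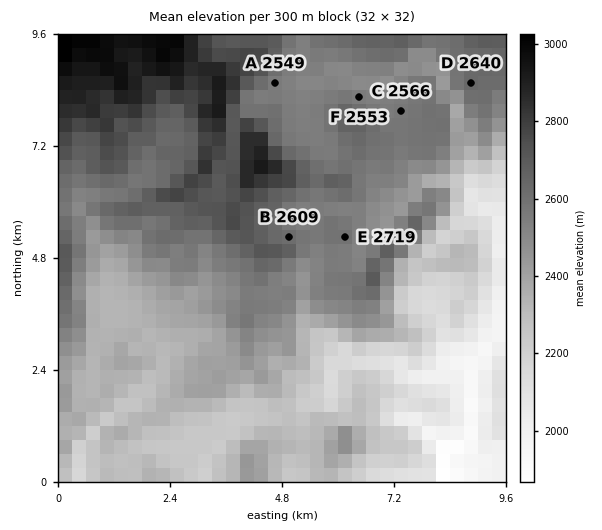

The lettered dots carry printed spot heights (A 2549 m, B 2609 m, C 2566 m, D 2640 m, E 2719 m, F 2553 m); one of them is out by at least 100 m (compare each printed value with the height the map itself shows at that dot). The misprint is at E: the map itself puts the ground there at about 2594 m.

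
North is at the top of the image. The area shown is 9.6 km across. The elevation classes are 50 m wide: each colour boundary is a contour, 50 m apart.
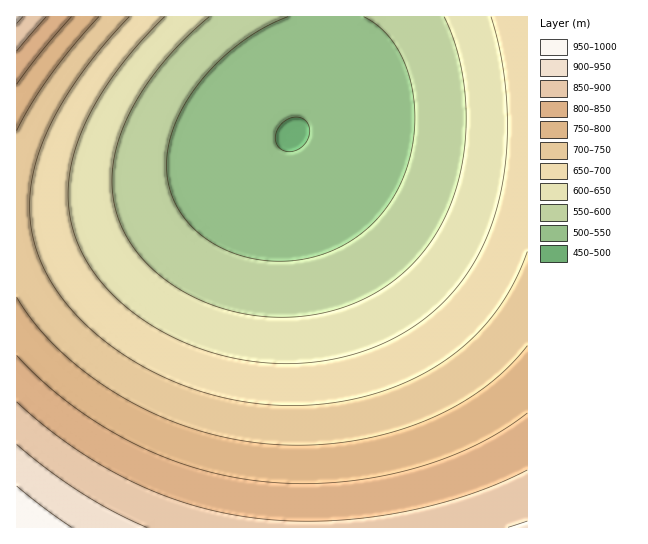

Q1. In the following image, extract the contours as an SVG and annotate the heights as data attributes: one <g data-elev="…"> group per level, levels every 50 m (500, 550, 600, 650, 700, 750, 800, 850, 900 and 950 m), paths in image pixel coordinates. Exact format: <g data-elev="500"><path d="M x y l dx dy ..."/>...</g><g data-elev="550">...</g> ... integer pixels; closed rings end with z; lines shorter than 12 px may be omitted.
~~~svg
<g data-elev="500"><path d="M286 151l-6-2-4-6-1-6 2-7 5-7 7-4 6-2 7 1 5 4 2 5 1 6-2 6-5 7-5 3-5 2z"/></g><g data-elev="550"><path d="M364 17l15 10 14 14 10 18 7 22 4 24 1 24-4 24-7 22-10 20-11 18-16 16-16 12-18 9-22 8-21 3-21 0-22-4-21-7-19-10-15-13-11-14-9-18-5-18 0-19 3-20 8-21 12-21 15-20 18-19 20-16 23-14 22-10"/></g><g data-elev="600"><path d="M444 17l10 24 7 25 4 28 1 28-2 28-5 27-7 25-11 23-12 20-16 18-17 16-20 14-22 10-23 8-24 5-25 1-29-2-28-6-27-10-24-13-21-17-18-19-12-20-8-23-3-22 1-23 6-24 10-24 15-25 18-26 22-24 25-22"/></g><g data-elev="650"><path d="M491 17l8 32 6 33 2 35 0 33-4 32-7 29-10 27-12 25-15 22-18 20-21 17-23 15-26 11-28 9-28 5-29 2-35-3-33-7-32-11-31-16-28-19-22-22-18-24-12-25-6-26-1-25 4-27 9-26 14-28 19-30 23-29 28-29"/></g><g data-elev="700"><path d="M527 252l-10 25-14 24-16 21-18 20-22 17-22 14-26 12-28 10-29 6-29 4-31 0-31-2-29-6-30-8-29-12-26-14-24-16-21-17-19-19-15-18-12-20-9-20-5-22-2-21 1-23 4-22 8-23 11-24 14-25 18-26 20-25 23-25"/></g><g data-elev="750"><path d="M527 346l-22 24-26 21-29 18-33 15-36 11-38 7-38 3-39-1-37-6-38-10-36-14-33-17-33-22-30-25-24-26-18-27"/><path d="M17 131l15-28 18-28 23-29 26-29"/></g><g data-elev="800"><path d="M527 413l-26 18-30 16-32 13-34 11-36 7-36 5-36 1-36-3-34-5-33-8-32-12-32-14-32-19-29-20-28-23-24-25"/><path d="M17 84l25-33 29-34"/></g><g data-elev="850"><path d="M527 470l-29 14-33 12-35 10-37 8-36 5-36 2-35 0-35-3-30-6-31-8-31-10-29-13-29-16-30-19-28-21-26-23"/><path d="M17 51l29-34"/></g><g data-elev="900"><path d="M147 527l-33-15-33-20-32-22-32-26"/><path d="M527 521l-19 6"/></g><g data-elev="950"><path d="M72 527l-55-41"/></g>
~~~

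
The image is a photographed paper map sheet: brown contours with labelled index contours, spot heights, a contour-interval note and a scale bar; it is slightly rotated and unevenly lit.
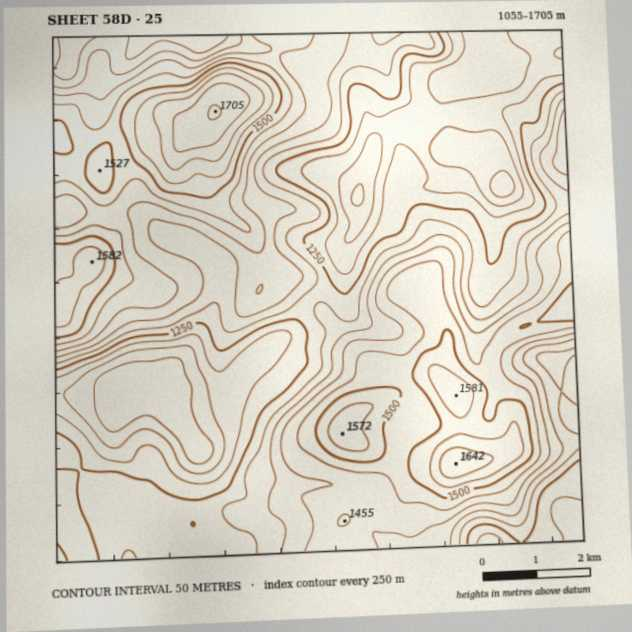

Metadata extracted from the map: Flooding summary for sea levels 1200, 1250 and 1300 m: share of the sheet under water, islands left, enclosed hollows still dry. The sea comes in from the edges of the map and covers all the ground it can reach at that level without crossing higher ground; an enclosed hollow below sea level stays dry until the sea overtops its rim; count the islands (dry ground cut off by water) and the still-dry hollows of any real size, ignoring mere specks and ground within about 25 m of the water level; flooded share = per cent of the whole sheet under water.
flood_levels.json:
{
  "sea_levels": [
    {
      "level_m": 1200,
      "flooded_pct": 19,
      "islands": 0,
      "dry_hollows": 0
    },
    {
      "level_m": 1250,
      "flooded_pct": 29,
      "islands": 0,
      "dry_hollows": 0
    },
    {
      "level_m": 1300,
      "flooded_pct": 41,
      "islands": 0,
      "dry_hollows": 0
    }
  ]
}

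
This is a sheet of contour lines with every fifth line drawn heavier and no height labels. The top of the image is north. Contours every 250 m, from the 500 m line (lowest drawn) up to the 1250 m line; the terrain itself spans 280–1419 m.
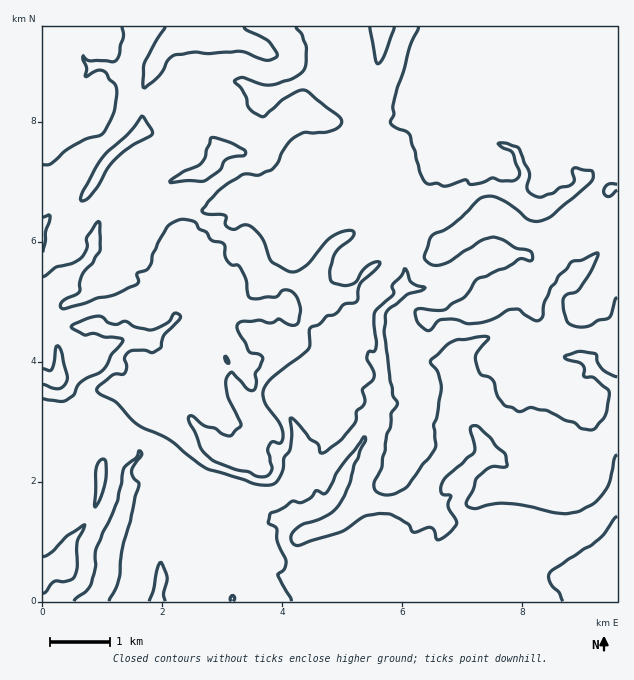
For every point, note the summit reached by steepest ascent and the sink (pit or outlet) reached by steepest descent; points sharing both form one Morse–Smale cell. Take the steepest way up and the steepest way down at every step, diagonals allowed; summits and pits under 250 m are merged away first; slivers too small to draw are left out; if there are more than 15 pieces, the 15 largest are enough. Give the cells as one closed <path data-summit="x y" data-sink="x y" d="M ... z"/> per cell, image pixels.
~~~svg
<path data-summit="181 36" data-sink="352 601" d="M335 26l-292 0-1 292 7 6 9 5 39-3 6 4 6 0 7-15 1-11-3-12-8-10 6-4 12 0 12 4 22 28 24 22 24 9 13 2 2 7-9 3-12 0-12 13-4 2-4 4 0 10 10 36 16 17 6 12 6 6-11 10-3 8-10 9 0 7 8 30-1 15 6 12 0 8 21 31 4 9 1 10 384 0 0-267-9 3-6 11-13 13-6-4-17 0-21-8-31-20-12 2-33 15-9 8-1 9 5 12-2 35 4 10 7 9-4-5-27 1-18-2-29-18-17-6 4-16-2-69 22-24 3-12-1-15 6-14-16-15-2-22-19-15-19-9 0-8 6-13-4-9 0-12 4-11 2-25-18-20-4-16-10-11 0-31z"/><path data-summit="610 189" data-sink="352 601" d="M617 26l-280 0-7 7 0 31 10 11 4 16 18 20-2 25-4 11 0 12 4 9-6 13 0 8 19 9 19 15 2 22 16 15-6 14 1 15-3 12-22 24 2 69-3 17 16 5 29 18 18 2 27-1-7-14 2-35-5-12 1-9 9-8 33-15 12-2 31 20 21 8 17 0 6 4 13-13 6-11 10-4z"/><path data-summit="181 36" data-sink="97 601" d="M124 278l-12 0-6 4 8 10 3 12-1 11-6 10 0 5 6 2 8-2 9 5 3 5-6 4-14 14-2 8-11 11-8 3-9 8-2 8 5 12 12 0 11 9 8 12 15 15 5 7 0 5-12 13 1 20-3 7 0 9-15 39-3 12 0 20-12 25 136 1 0-10-25-40 0-8-6-12 1-15-8-30 0-7 10-9 3-8 11-10-6-6-6-12-16-17-10-36 0-10 8-6 12-13 12 0 10-4-4-7-12-1-24-9-24-22-22-28z"/><path data-summit="65 561" data-sink="97 601" d="M101 408l-13 0-15 10-20-2-11 5 1 181 52 0 13-26 0-20 3-12 15-39 0-9 3-7-1-20 12-13 0-5-28-34z"/><path data-summit="59 376" data-sink="352 601" d="M43 318l-1 58 2 2 12 2 3-3 14-1 19-8 6-4 4-12 8-7-1-15-6 0-6-4-39 3z"/><path data-summit="59 376" data-sink="97 601" d="M124 330l-14 1 0 14-8 7-4 12-6 4-19 8-9 0-8 4-14-2 1 42 10-4 20 2 15-10-4-12 2-8 9-8 8-3 11-11 2-8 14-14 6-4-3-5z"/>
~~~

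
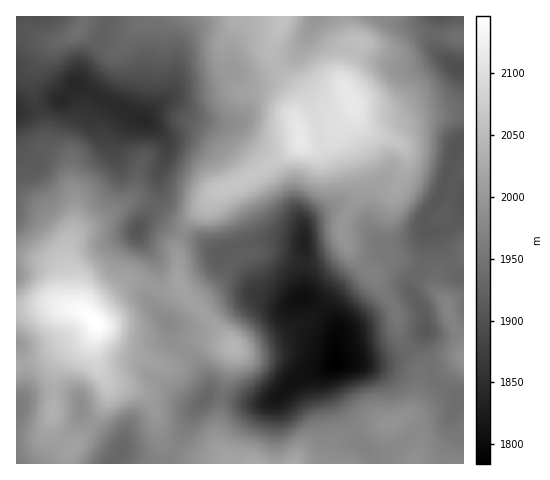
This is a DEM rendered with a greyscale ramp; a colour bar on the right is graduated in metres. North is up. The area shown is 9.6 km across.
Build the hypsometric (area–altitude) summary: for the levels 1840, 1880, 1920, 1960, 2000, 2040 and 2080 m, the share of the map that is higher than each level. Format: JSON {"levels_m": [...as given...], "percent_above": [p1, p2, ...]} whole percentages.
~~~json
{"levels_m": [1840, 1880, 1920, 1960, 2000, 2040, 2080], "percent_above": [95, 88, 75, 55, 33, 16, 6]}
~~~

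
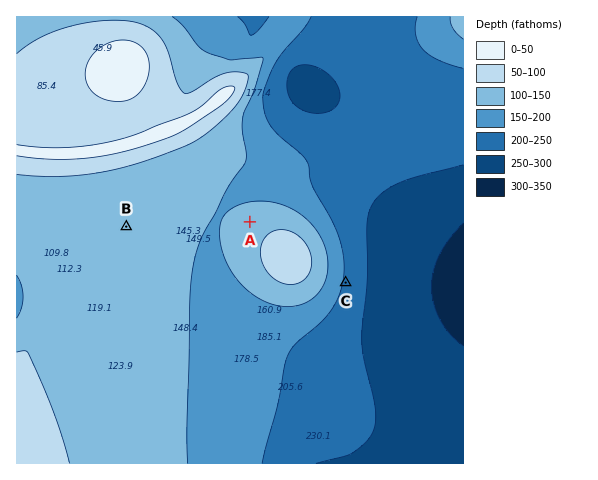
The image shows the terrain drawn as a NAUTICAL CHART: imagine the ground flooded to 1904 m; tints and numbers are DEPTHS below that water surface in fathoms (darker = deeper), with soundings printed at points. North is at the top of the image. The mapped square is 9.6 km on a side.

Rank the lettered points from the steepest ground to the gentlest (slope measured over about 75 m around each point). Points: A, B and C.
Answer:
C A B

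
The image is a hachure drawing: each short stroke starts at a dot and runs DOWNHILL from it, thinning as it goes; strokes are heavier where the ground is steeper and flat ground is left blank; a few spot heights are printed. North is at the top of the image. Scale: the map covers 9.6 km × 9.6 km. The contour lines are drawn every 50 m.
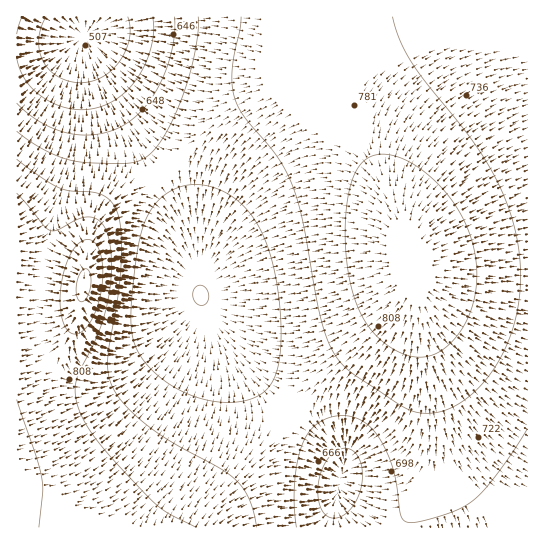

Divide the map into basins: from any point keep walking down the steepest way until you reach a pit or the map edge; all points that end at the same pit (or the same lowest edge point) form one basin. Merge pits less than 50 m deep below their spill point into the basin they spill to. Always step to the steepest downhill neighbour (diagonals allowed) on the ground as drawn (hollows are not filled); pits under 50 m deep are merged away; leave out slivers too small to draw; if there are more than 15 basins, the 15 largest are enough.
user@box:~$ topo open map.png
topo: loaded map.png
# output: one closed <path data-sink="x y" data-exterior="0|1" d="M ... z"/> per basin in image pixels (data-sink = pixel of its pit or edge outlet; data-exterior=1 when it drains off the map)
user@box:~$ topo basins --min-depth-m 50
<path data-sink="201 295" data-exterior="0" d="M302 85l-27 7-41 21-16 11-47 41-58 36-16 17-9 28-7 56-9 27-9 10-13 8-34 10 1 171 176 0 12-18 39-40 61-73 34-33 32-27 24-23 10-15 7-16 1-12-5-24-17-46-15-30-33-50-28-30z"/><path data-sink="85 35" data-exterior="0" d="M527 16l-510 0-1 339 15-2 19-6 13-8 9-10 11-34 8-61 6-16 16-17 58-36 47-41 16-11 32-17 32-11 13 3 5 3 16 16 32 44 31 59 19 59 9 4 27 3 77 0z"/><path data-sink="339 482" data-exterior="0" d="M413 267l0 8-4 16-14 23-90 83-61 73-39 40-11 18 334-1 0-250-97-2-12-3z"/>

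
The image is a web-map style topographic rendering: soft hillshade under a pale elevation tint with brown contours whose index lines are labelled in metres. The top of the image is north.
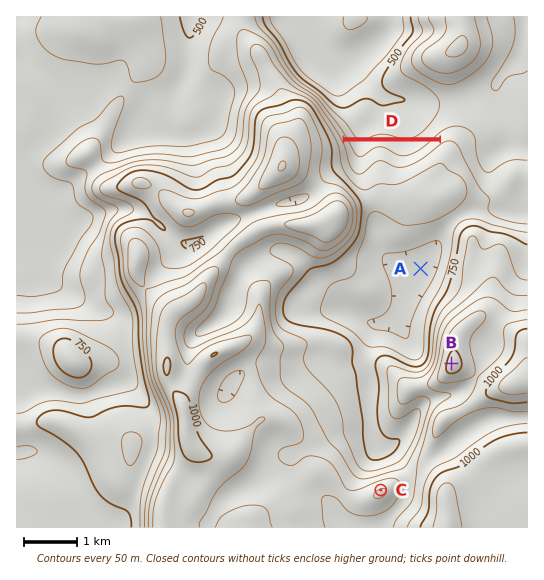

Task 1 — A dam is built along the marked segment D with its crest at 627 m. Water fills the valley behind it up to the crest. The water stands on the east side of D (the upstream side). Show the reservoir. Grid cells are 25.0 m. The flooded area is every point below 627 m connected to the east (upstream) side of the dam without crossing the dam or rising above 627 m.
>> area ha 50.1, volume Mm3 15.88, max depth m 73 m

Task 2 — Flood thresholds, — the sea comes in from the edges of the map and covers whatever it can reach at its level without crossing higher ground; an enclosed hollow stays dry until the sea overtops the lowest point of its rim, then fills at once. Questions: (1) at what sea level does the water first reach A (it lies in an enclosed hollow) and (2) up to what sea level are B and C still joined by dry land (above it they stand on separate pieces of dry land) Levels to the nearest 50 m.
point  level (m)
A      700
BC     900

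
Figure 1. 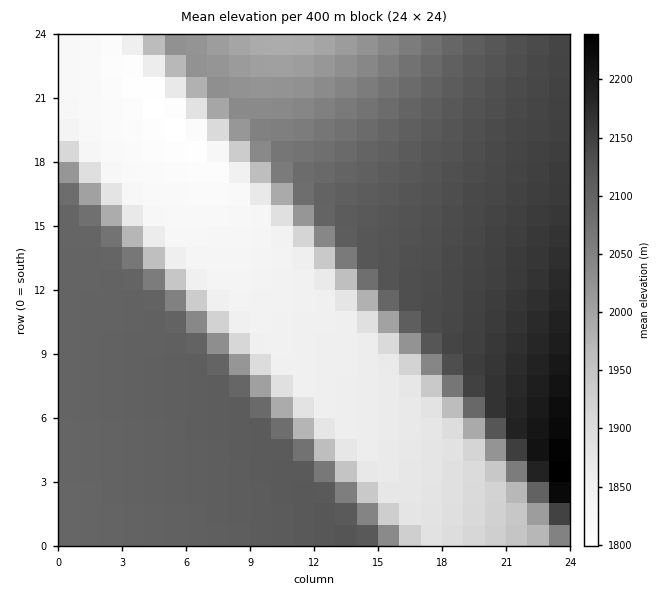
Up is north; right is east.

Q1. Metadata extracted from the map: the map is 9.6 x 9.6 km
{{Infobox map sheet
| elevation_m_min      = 1790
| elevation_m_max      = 2260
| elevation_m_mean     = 2030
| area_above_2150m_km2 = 8.6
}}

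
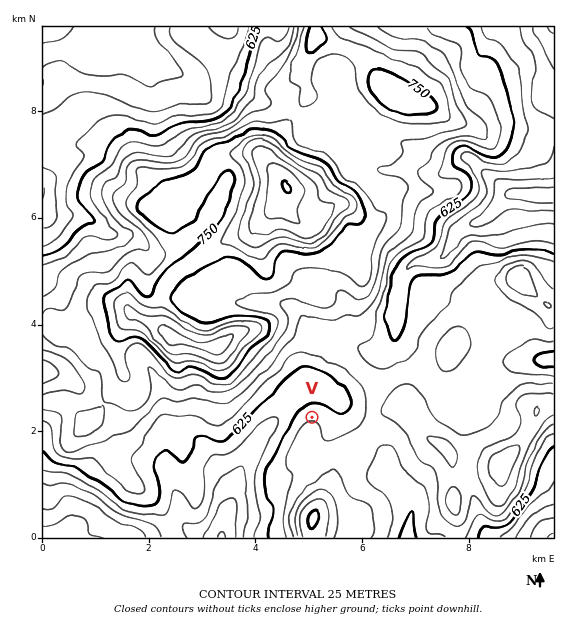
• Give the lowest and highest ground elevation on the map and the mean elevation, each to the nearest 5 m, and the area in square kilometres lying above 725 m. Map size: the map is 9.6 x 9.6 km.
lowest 510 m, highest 875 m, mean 670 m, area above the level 18.9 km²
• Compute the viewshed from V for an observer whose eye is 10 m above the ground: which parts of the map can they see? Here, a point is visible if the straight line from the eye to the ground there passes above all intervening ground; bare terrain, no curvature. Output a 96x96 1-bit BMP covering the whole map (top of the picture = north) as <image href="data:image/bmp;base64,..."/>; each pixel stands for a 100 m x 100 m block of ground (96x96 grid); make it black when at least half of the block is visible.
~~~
<image width="96" height="96" href="data:image/bmp;base64,Qk2+BAAAAAAAAD4AAAAoAAAAYAAAAGAAAAABAAEAAAAAAIAEAAATCwAAEwsAAAIAAAAAAAAA////AAAAAAAAAACAAAAAAAAAAAAAAACAAAAAAAAAAAAAAAAAAAAAAAAAAAAAAAAAAAAAAAAAAAAAAAIAAAHgAAAIAAAAAAMEAAHwAAAYAAAAAA8GAAH8AAAYAAAAAB8OAAD+AAA4AAAAAD4OAAD+AAA4CAAAAH4PAAB+AAA4GAAAAP4fAAA+AAA4GAAAAPwfgAA+AAB4GAAAAfw/wAAeAAB4GAAAA/w/4AAeAAI4HAAAB/w/8AAfAAcwDAAAB/w/OAAPgA8wBgADD/w8PAAPwA8wAAAD//w4PgAP4B/gAAAD//wAfwAP8D8AAAAA//gAf4Bv+H8AAAAA//AAf8D///4AAAAAffAAf+D///wAAAAAcPAAf/D///wAAAAAAHgAf/z///gAAAAAAHgAf/////AAAAAAAHgAf/////AAAAAAAHgAf/////AAAAAAAHgAf////+AAAAAAAHAAf////+AAAAAAAOAAf////+AAAAAAAAAAf///+AAAAAAAAAAAf///8AAAAAAAAAAAf///4AAwAAAAAAAAf///wAD4AAAAAAAAf///AAHwAAAAAAAAP//8AADwAAAAAAAAP//wAADwAAAAAAAAD/+AAADwAAAAAAAAB/+AEABwAAAAAAAAAH+AeAAwAAAAAAAAAA+P+AAAAAAAAAAAAAH/+AAAAAAAAAAAAAH/+AAAAAAAAAAAAAP//AAAAAAAAAAAAAP8/AAAAAAAAAAAAA/w/AAAAAAAAAAAAB/A/AAAH+AAAAAAAD8B/AAAP8AAAAAAADwB+AAAP8AAAAAAAHgD8AAAH4AAAAAAAHAD4AAABwAAAAAAAPgCAAAAAAAAAAAAAP/0AAAAAAAAAAAAAf/+AAAAAAAAAAAAA//+AAAAAAAAAAAAA///AAAAAAAAAAAAA///AAAAAAAAAAAAAP//AAAAAAAAAAAAAH8PgAAAAAAAAAAAAD4H4AAAAAAAAAAAAAwD8AAAAAAAAAAAAAAB4AAAAAAAAAAAAAAAAAAAAAAAAAAAAAAAAAAAAAAAAAAAAAAAAAAAAAAAAAAAAAAAAAAAAAAAAAAAAAAAAAAAAAAAAAAAAAAAAAAAAAAAAAAAAAAAAAAAAAAAAAAAAAAAAAAAAAAAAAAAAAAAAAAAAAAAAAAAAAAAAAAAAAAAAAAAAAAAAAAAAAAAAAAAAAAAAAAAAAAAAAAAAAAAAAAAMAAAAAAAAAAAAAAAYAAAAAAAAAAAAAAAwAAAAAAAAAAAAAAAAAAAAAAAAAAAAAAAAAAAAAAAAAAAAAAAAAAAAAAAAAAAAAAAAAAAAAAAAAAAAAAAAAAAAAAAAAAAAAAAAAAAAAAAAAAAAAAAAAAAAAAAAAAAAAAAAAAAAAAAAAAAAAAAAAAAAAAAAAAAAAAAAAAAAAAAAAAAAAAAAAAAAAAAAAAAAAAAAAAAAAAAAAAAAAAAAAAAAAAAAAAAAAAAAAAAAAAAAAAAAAAAAAAAAAAAAAAAAAAAAAAAAAAAAAAAAAAAAAAAAAAAAAAAAAAAAAAAAAAAAAAAAAAAAAA="/>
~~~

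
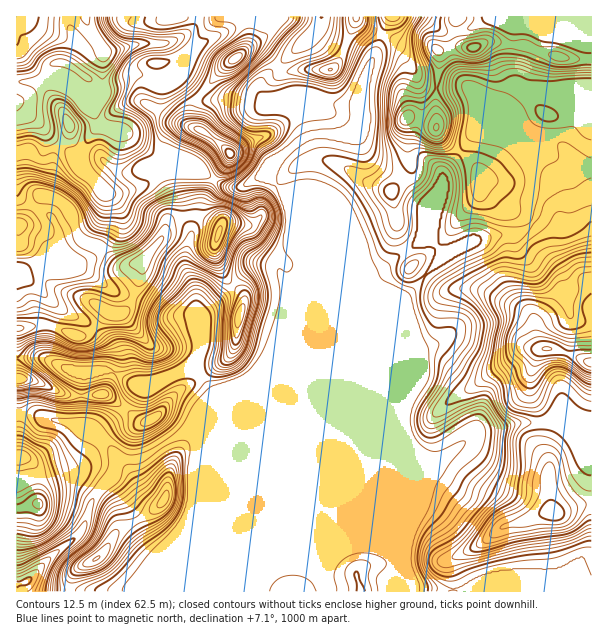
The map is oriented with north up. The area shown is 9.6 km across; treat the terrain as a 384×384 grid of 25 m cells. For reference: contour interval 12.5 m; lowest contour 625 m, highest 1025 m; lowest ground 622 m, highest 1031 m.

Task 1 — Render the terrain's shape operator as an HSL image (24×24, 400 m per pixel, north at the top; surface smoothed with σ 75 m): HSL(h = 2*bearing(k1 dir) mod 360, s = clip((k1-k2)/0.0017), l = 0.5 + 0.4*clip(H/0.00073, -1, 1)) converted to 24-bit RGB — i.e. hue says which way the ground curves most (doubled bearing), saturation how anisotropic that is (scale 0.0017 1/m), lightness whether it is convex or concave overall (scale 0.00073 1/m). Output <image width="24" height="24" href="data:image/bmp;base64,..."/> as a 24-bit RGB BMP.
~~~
<image width="24" height="24" href="data:image/bmp;base64,Qk32BgAAAAAAADYAAAAoAAAAGAAAABgAAAABABgAAAAAAMAGAAATCwAAEwsAAAAAAAAAAAAADFgPeUHQ/HNYZoskOXZMdoB9f3+Af3+Af3+Af3+AeYOBh4N8gXmAZWeLta57aGt+YzVxzbs4dI09XXZIdX5jfn9vfIB1f4B+xLpKADMWXV33/s3qSX+hPW9Sd4B6f3+Af3+Af4B/f4B/gIB+f4CAZYp3oHtohXCJKTSSydTf4IfnyGSKV3lCYnQ/bYM/VXFFw5e1g8u9ADMl4p9A55LGvFR2InpFeoCAf3+AgH9/gH9/gH9/gH9/f4B/gIB+gH9/QX6De5phWF5+5qbc1KbmoIHGpYi3QnqirqDT16zNNkaPFqyMtHOZ5JTYhe22PF18gH9/gH9/gH9/gH9/gH9/gIB/gIB/f3+Acn9/WX1sYIFvSoxSuFtrwGygpbbFdFLFdpg+wotomlKiKH1kUYdNXGSX+uHRLClvgH9/gH9/gH9/gH9/gIB/gIB/gIB/gIB/f3+AZYKBaoGFaHiQiFxwqp99nbl2WVZ0rNfai26pcGGWmWyic4IxHGQi7qJyV0OCgH9/gH9/gIB/gIB/gIB/gIB/gIB/f39/gHl6c4NiYIFtTU5qllxekLR9vq+MZFZ4saRWqExge1Bif0Bmx2yizNVVFHQdhWp+gIB/gIB/gIB/gIB/gIB/gIB/gIB/f3+AmUOMuLxeRHRNO0BYcq5Rorh3mmJZgWx9cmAQWToSjZUlQ480Sumwxpvr34HoSXJ3f4B/f4B/gIB/gIB/gIB/gIB/gIB/f3+AOFqY6L3Qr16ZJC5Sw8J1gsJFT39timlfutj8zPP/MD77uq/2iig7OU4e1nI6r0y3eX42XYFXf4B/f4B/gIB/gIB/gIB/f3+AVH17ZJ1K0IXDZDXIiKll1M+OMzBRplEp19wJLwoESzQEOUwLnEgzxJxJGL1IKEOG+J7KE9NMWn6Af3+Af4B/gIB/gIB/f3+AeHh/SZKLZm6Jr1u6tneQ1ZWDQCK8vuPz6FyrKDzq1OD3m3HlQYCSqvjTi2fMNC59wyav//zAJ0psf3+Af4B/f4B/gIB/f3+AfGuAb45VTWZbTVBuyLyjisq0a6jPVWOPvHjNXEzFiTI8pHvVv77qpKo1KTwgTEBjJF96/+jMFTtgeXyAf4B/f4B/gH9/f39/c0yCrpJ0SlRfRnJTbMdarbqPiVh4iFVShYBUUUOijMDPvUFwpFU91IN8W2+kIR0+Lb1B7PzPPBidc3KAf4B/f4B/gH9/hF9qModuqJTJh37PerHKgcSoiGOsuVqQa4yXXYhIa4deZmc+R0WbtKPR2qymdEeDfSOTlf54PoYcWSZWdn6Ef3+Af4B/gW+BS06XoNbYL4NhW5VogHyapp5xY0FWcKuElpezg7mTWGWBbbWsbdnQM2CB8IyvvGzPGTzD+ePSeS6MHqxaTW59f3+Af3+Ac1R9tKF0O5pAk1x6XoA+TF4ykI9BcJNoVIxQgJBSwoSpb0R9meiYMVKBWjBsnLVn3Ju7J3C86vXWlnr/8dT3GR5zf3+Af3d/dVJ8sb6FT36kUlSHyHybYJiOcKmBUId0kY11bodwm1zGteHs1X97QRg6T2wzLaYyt6RnjcHDfa0ALS4F/yQWd0F8f3h0dU5ma4mdzNCklFJKOXF2rVh8rbSReJJ+Z3aDcodueoB0eb5Do3M0YCA1nEa0fpXPbbeRaIE/RyUT/y0bAKMZG1xGrnGmcWGfeqy8XpGzrFhWwp2KPyZZRq1Znq+RjHyVgWyHen9/e4F4q3q4rz50OqBgcMWSO1FdxTJEgyAohB0vzP/r8sz/ChzKK4BdaqBmjpJeUz1mxD04rU8t2d1UHMeZiHxqh2pwh3h5fXZuhnFtdlRApT9woOfAliqLYzExM49FmrHxz/z7ddIuTiIw216io0DBaJJjaJJ2OD5w2GbQkrPj7/DbLT+eb3B+f3t+mGN+d6WocIuWWG92bdt/kis9NE1wx4DdjuHVQJCB42E2toUlL088dWtGdXlMh2RDcZc+Mj10Us9/mcdi3tBvdDaBf2NngGpna6JviGxegHx0oGbRsmBVbsGyJTy10oGVtXdTP3lOdTeU/5+3Pa0lJox7i1jaqpDzpOymGEleRcNUhC1R9cBXPR4iaI83XHZLgVM+mnw5cZQvOWhTy6GAsWBNTiVEToMMytQRxCRlLo2PXODS/8ztJl/VGl86RHZC84N7J0ZpOpNwiS2f3O/PqYLvt7XsWm7Pi7fbmrbka1fUY396iHVVoKhlkBeywdPjfm/TT8/UOpC5Ma8+nrswzGOXbYbSIWB6xlpqpum2F1+XNW6wy1VQfMZJmatAjUlqhW9af3RjgHx6"/>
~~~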